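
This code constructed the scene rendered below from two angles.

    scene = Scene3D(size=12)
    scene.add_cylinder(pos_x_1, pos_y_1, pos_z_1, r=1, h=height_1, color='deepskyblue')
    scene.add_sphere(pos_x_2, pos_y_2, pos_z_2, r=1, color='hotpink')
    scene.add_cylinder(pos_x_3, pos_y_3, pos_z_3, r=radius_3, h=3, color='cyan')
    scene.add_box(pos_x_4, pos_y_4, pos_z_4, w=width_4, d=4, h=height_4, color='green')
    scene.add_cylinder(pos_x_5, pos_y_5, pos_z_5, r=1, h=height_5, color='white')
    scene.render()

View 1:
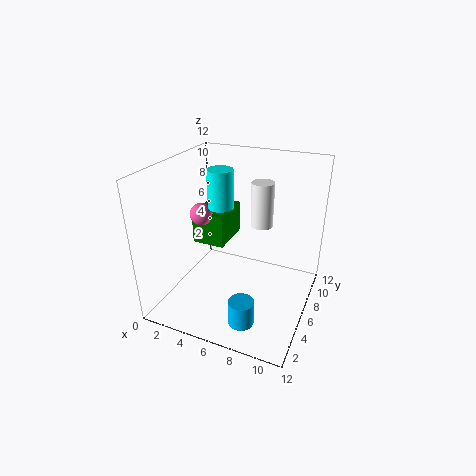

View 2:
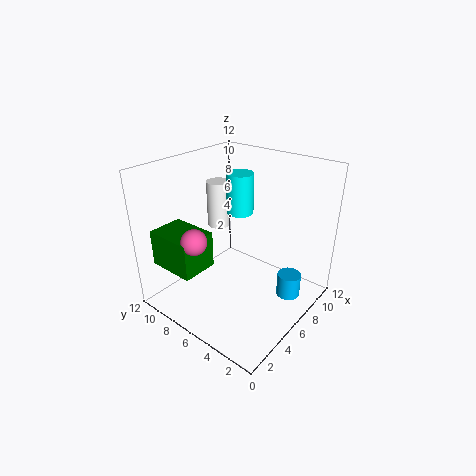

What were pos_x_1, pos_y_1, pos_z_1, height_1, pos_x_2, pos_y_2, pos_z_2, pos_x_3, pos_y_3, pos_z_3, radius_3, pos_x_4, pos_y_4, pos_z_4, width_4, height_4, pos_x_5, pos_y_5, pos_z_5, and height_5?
pos_x_1 = 8
pos_y_1 = 2
pos_z_1 = 1
height_1 = 2
pos_x_2 = 2
pos_y_2 = 7
pos_z_2 = 7
pos_x_3 = 5
pos_y_3 = 5
pos_z_3 = 9
radius_3 = 1
pos_x_4 = 1
pos_y_4 = 7
pos_z_4 = 4
width_4 = 3
height_4 = 3
pos_x_5 = 7
pos_y_5 = 9
pos_z_5 = 6
height_5 = 4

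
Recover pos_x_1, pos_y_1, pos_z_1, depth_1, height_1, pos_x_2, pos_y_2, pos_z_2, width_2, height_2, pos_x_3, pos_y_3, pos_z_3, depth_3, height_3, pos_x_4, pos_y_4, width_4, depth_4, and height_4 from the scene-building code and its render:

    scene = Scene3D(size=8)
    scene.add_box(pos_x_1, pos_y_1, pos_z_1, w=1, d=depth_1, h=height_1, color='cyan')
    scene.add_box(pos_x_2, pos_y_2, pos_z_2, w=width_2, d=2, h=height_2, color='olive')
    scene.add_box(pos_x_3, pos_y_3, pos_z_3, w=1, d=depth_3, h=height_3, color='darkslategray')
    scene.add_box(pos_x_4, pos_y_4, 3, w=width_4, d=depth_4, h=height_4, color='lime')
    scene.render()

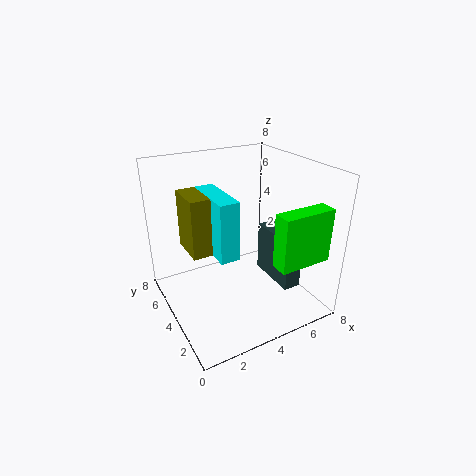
pos_x_1 = 2, pos_y_1 = 2, pos_z_1 = 4, depth_1 = 3, height_1 = 3, pos_x_2 = 1, pos_y_2 = 3, pos_z_2 = 4, width_2 = 2, height_2 = 3, pos_x_3 = 6, pos_y_3 = 2, pos_z_3 = 1, depth_3 = 3, height_3 = 3, pos_x_4 = 5, pos_y_4 = 1, width_4 = 3, depth_4 = 1, height_4 = 3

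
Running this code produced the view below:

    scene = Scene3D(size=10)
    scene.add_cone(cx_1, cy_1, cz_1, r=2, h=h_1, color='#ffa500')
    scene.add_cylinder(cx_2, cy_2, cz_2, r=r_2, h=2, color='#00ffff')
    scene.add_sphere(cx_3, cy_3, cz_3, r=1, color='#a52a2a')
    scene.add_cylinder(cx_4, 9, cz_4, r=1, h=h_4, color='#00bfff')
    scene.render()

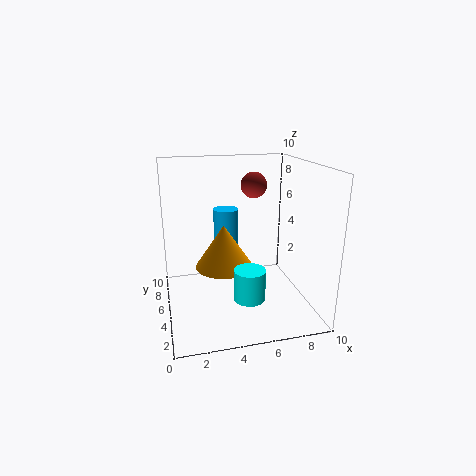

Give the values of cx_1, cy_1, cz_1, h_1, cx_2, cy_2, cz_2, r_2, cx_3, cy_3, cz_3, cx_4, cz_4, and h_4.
cx_1 = 4
cy_1 = 5
cz_1 = 3
h_1 = 3
cx_2 = 5
cy_2 = 2
cz_2 = 2
r_2 = 1
cx_3 = 7
cy_3 = 8
cz_3 = 8
cx_4 = 5
cz_4 = 1
h_4 = 5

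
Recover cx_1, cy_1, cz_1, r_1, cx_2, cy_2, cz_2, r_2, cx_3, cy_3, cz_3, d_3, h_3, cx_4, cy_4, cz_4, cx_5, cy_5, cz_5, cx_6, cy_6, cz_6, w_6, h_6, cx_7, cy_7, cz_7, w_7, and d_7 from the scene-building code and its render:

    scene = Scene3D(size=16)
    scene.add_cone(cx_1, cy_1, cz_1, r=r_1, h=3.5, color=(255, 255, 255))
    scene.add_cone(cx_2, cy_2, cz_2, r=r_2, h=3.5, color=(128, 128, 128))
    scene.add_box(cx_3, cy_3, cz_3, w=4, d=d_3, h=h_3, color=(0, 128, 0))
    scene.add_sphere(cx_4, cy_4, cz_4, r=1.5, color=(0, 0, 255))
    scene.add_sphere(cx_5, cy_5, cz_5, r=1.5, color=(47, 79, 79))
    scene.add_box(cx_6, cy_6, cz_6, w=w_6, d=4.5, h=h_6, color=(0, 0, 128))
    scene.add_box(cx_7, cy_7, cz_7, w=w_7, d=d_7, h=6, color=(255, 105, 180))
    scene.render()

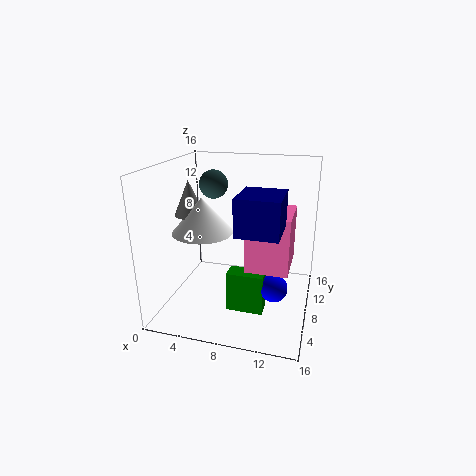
cx_1 = 5.5
cy_1 = 4
cz_1 = 10
r_1 = 3
cx_2 = 4
cy_2 = 4.5
cz_2 = 11.5
r_2 = 1.5
cx_3 = 7.5
cy_3 = 5
cz_3 = 0.5
d_3 = 2
h_3 = 4.5
cx_4 = 12.5
cy_4 = 6
cz_4 = 3.5
cx_5 = 5.5
cy_5 = 7.5
cz_5 = 14
cx_6 = 9.5
cy_6 = 1
cz_6 = 11
w_6 = 4
h_6 = 3.5
cx_7 = 9.5
cy_7 = 5
cz_7 = 5.5
w_7 = 4.5
d_7 = 5.5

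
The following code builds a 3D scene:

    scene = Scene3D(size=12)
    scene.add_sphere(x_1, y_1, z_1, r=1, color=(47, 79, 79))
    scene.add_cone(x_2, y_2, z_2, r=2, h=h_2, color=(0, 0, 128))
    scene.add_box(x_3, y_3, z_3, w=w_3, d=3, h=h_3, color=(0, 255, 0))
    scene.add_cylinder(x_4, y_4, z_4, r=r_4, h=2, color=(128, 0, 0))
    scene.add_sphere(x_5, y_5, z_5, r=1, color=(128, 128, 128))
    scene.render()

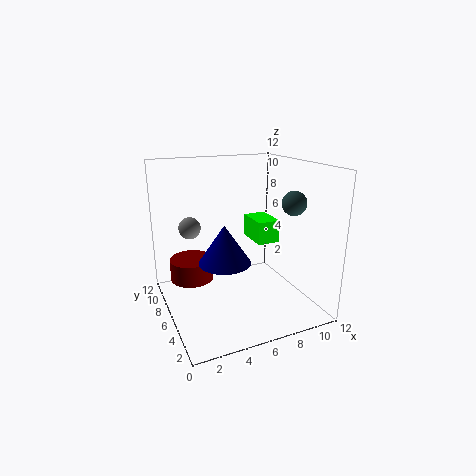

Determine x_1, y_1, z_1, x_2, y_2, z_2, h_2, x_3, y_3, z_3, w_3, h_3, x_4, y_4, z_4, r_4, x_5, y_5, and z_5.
x_1 = 10; y_1 = 4; z_1 = 9; x_2 = 4; y_2 = 4; z_2 = 5; h_2 = 3; x_3 = 8; y_3 = 6; z_3 = 5; w_3 = 2; h_3 = 2; x_4 = 3; y_4 = 10; z_4 = 1; r_4 = 2; x_5 = 3; y_5 = 10; z_5 = 6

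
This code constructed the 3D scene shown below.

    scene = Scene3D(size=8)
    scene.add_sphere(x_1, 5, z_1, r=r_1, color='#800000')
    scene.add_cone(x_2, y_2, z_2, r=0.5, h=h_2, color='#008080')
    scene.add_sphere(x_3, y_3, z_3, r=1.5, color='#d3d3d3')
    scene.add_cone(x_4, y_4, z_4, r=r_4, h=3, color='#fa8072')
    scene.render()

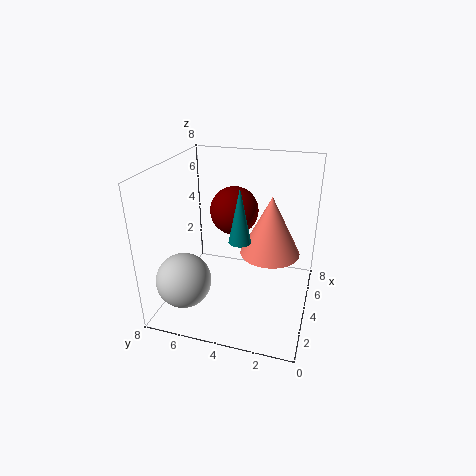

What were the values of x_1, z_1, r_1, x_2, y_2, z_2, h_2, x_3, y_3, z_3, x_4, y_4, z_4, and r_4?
x_1 = 6.5, z_1 = 4.5, r_1 = 1.5, x_2 = 1, y_2 = 3, z_2 = 5.5, h_2 = 2.5, x_3 = 2, y_3 = 6.5, z_3 = 2, x_4 = 3, y_4 = 2, z_4 = 4, r_4 = 1.5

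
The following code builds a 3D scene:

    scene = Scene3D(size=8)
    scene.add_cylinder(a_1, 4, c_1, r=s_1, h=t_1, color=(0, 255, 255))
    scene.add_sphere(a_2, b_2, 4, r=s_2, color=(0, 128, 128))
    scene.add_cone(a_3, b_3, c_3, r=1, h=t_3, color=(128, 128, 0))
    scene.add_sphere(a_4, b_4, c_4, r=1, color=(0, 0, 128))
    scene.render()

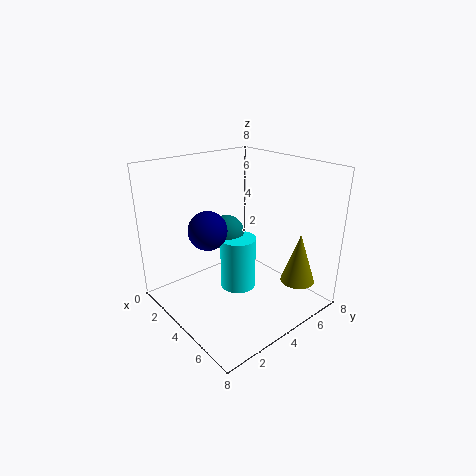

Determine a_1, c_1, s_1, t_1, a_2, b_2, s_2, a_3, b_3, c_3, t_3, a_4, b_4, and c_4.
a_1 = 4; c_1 = 1; s_1 = 1; t_1 = 3; a_2 = 3; b_2 = 4; s_2 = 1; a_3 = 6; b_3 = 7; c_3 = 1; t_3 = 3; a_4 = 4; b_4 = 2; c_4 = 5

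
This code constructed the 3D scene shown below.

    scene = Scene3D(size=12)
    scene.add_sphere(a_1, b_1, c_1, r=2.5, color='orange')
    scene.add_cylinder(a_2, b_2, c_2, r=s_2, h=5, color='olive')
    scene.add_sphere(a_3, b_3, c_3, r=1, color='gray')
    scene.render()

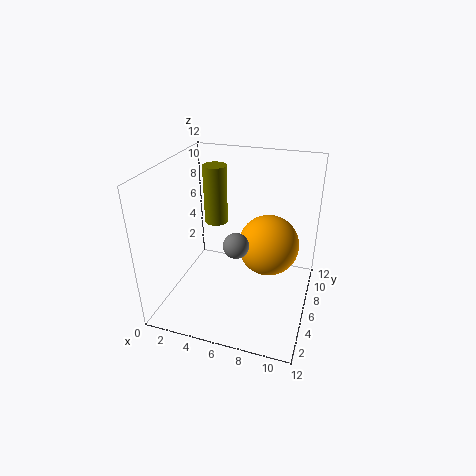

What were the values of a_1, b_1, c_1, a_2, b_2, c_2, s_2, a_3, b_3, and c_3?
a_1 = 8.5, b_1 = 6.5, c_1 = 5.5, a_2 = 3.5, b_2 = 7.5, c_2 = 6.5, s_2 = 1, a_3 = 6.5, b_3 = 4, c_3 = 6.5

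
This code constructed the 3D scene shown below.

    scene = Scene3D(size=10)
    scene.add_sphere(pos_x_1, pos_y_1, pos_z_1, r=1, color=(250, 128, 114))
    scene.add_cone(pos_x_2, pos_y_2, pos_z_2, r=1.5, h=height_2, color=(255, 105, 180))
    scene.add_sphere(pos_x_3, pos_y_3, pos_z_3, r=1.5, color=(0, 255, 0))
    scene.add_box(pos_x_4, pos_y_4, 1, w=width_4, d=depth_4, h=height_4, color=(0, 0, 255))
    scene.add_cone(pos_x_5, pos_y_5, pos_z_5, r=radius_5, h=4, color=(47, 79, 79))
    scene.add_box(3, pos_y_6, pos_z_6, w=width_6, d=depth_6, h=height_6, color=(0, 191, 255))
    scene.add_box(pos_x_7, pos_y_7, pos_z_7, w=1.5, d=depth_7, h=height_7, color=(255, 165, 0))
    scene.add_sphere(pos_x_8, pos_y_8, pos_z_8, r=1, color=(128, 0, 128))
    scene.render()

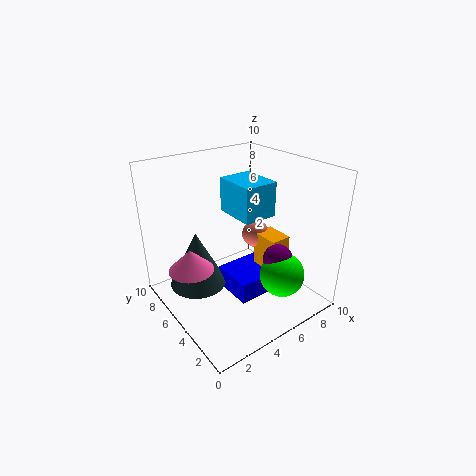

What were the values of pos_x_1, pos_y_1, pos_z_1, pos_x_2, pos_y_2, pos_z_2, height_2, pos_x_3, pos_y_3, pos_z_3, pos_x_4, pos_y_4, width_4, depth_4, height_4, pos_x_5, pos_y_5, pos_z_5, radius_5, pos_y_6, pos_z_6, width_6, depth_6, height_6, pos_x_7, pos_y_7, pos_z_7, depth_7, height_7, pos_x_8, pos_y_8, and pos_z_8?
pos_x_1 = 7; pos_y_1 = 5.5; pos_z_1 = 4.5; pos_x_2 = 1.5; pos_y_2 = 5.5; pos_z_2 = 3.5; height_2 = 1.5; pos_x_3 = 6.5; pos_y_3 = 2; pos_z_3 = 3; pos_x_4 = 4; pos_y_4 = 3; width_4 = 3.5; depth_4 = 3; height_4 = 1.5; pos_x_5 = 2.5; pos_y_5 = 6.5; pos_z_5 = 1.5; radius_5 = 2; pos_y_6 = 1.5; pos_z_6 = 8; width_6 = 2; depth_6 = 2.5; height_6 = 2; pos_x_7 = 6.5; pos_y_7 = 3; pos_z_7 = 1.5; depth_7 = 2; height_7 = 3.5; pos_x_8 = 6.5; pos_y_8 = 2.5; pos_z_8 = 4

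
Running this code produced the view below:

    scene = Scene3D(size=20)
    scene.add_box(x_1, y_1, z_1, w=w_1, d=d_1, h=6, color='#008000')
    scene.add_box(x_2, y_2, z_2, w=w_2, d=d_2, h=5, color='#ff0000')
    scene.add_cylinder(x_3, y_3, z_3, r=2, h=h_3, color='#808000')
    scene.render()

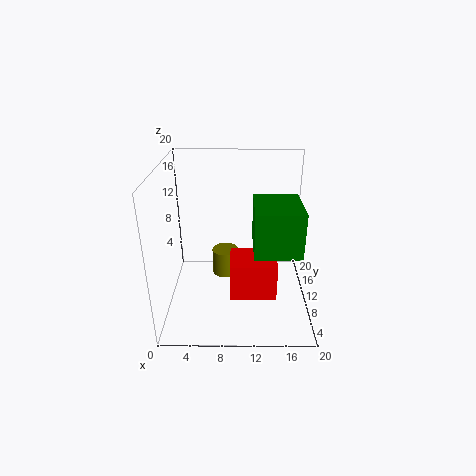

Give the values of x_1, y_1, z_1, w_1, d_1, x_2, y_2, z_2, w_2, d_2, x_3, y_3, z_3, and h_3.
x_1 = 12; y_1 = 4; z_1 = 10; w_1 = 6; d_1 = 7; x_2 = 9; y_2 = 4; z_2 = 4; w_2 = 6; d_2 = 5; x_3 = 8; y_3 = 14; z_3 = 2; h_3 = 4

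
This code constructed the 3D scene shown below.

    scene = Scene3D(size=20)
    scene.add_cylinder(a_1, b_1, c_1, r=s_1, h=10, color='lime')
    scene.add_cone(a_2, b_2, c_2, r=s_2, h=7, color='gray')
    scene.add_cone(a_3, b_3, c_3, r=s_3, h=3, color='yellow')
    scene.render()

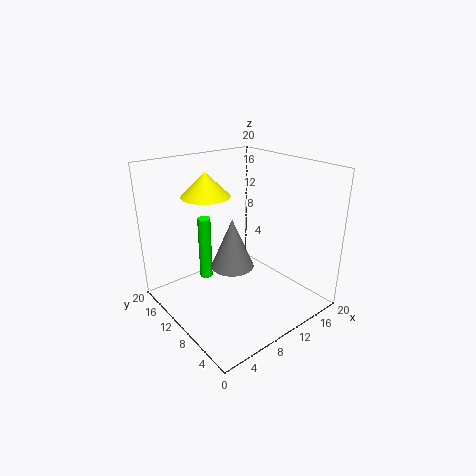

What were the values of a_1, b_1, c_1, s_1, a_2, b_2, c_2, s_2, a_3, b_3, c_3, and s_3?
a_1 = 9; b_1 = 17; c_1 = 1; s_1 = 1; a_2 = 9; b_2 = 10; c_2 = 6; s_2 = 3; a_3 = 5; b_3 = 10; c_3 = 17; s_3 = 3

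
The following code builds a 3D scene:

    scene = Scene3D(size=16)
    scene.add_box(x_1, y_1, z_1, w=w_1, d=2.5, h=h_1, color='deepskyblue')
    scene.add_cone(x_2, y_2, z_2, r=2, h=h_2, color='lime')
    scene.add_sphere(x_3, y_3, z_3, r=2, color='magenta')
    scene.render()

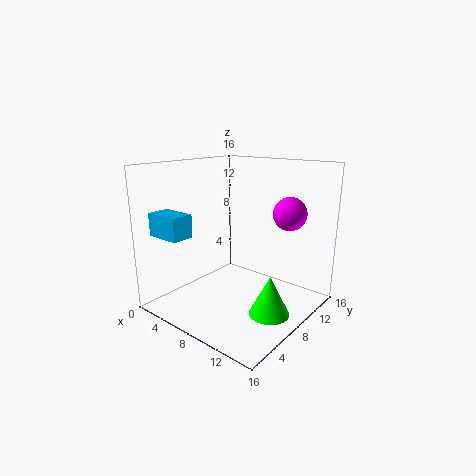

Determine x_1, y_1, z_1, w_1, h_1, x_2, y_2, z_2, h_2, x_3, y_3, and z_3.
x_1 = 1; y_1 = 1.5; z_1 = 8.5; w_1 = 4; h_1 = 2.5; x_2 = 14; y_2 = 5.5; z_2 = 2; h_2 = 4; x_3 = 11; y_3 = 14; z_3 = 10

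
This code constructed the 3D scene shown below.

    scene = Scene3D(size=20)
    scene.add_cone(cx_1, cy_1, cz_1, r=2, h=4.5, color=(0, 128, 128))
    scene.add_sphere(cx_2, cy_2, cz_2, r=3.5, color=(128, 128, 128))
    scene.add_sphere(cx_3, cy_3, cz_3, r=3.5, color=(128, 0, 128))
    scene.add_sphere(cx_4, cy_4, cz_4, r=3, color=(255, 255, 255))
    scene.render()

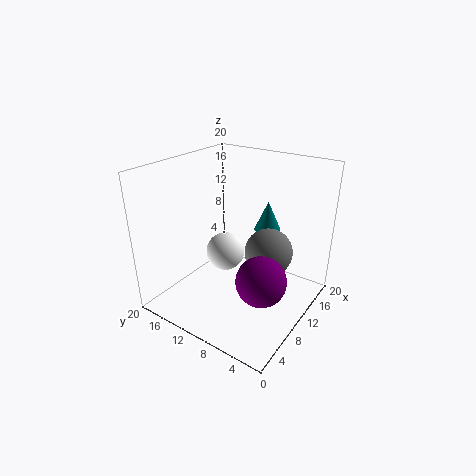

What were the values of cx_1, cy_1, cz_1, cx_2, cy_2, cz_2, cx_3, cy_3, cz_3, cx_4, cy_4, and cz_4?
cx_1 = 16.5; cy_1 = 9; cz_1 = 9; cx_2 = 13.5; cy_2 = 7; cz_2 = 7; cx_3 = 9; cy_3 = 5.5; cz_3 = 5; cx_4 = 13; cy_4 = 14.5; cz_4 = 5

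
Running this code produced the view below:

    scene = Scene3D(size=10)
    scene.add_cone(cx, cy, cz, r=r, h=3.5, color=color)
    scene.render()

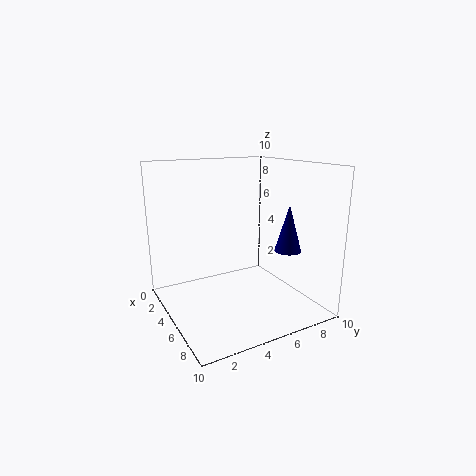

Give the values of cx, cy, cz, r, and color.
cx = 5.5, cy = 9, cz = 3.5, r = 1, color = 'navy'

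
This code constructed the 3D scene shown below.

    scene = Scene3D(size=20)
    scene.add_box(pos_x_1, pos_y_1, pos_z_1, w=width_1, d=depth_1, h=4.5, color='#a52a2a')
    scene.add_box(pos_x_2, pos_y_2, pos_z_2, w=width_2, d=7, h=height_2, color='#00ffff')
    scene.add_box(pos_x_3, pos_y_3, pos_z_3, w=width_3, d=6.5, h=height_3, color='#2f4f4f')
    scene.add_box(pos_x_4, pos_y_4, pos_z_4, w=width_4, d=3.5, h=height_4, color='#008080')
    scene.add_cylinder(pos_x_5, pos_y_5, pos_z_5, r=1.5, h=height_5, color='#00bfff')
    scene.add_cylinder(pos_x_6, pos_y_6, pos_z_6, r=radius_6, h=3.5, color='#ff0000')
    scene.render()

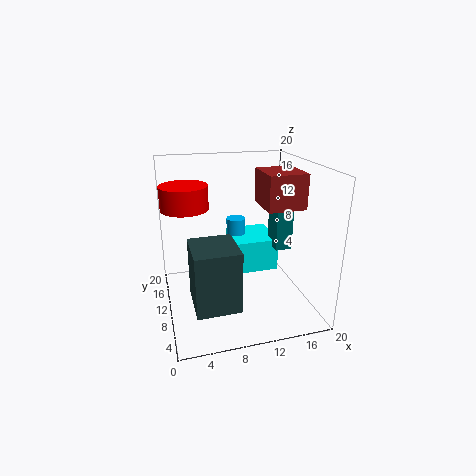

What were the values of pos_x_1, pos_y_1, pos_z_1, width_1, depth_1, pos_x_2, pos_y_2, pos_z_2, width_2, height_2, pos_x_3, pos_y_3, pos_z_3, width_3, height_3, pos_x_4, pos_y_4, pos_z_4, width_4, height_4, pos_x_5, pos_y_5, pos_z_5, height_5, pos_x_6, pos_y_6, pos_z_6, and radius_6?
pos_x_1 = 12.5, pos_y_1 = 5, pos_z_1 = 15, width_1 = 5, depth_1 = 5.5, pos_x_2 = 10.5, pos_y_2 = 12, pos_z_2 = 3, width_2 = 6.5, height_2 = 5, pos_x_3 = 3, pos_y_3 = 4, pos_z_3 = 2, width_3 = 6, height_3 = 8.5, pos_x_4 = 16, pos_y_4 = 10.5, pos_z_4 = 7, width_4 = 2.5, height_4 = 7, pos_x_5 = 11.5, pos_y_5 = 16.5, pos_z_5 = 3.5, height_5 = 7, pos_x_6 = 3.5, pos_y_6 = 15.5, pos_z_6 = 13, radius_6 = 3.5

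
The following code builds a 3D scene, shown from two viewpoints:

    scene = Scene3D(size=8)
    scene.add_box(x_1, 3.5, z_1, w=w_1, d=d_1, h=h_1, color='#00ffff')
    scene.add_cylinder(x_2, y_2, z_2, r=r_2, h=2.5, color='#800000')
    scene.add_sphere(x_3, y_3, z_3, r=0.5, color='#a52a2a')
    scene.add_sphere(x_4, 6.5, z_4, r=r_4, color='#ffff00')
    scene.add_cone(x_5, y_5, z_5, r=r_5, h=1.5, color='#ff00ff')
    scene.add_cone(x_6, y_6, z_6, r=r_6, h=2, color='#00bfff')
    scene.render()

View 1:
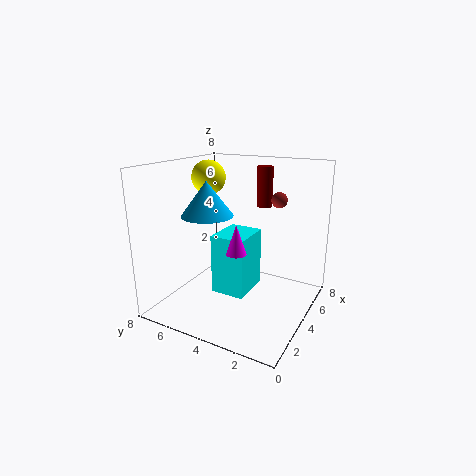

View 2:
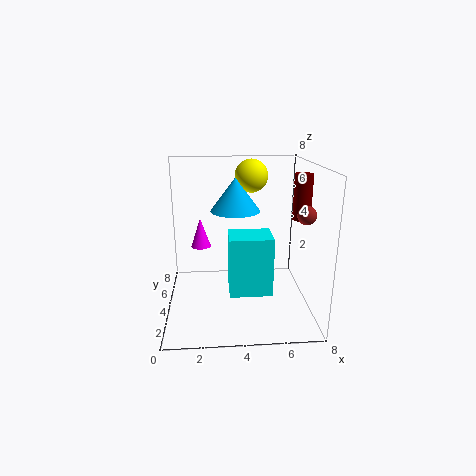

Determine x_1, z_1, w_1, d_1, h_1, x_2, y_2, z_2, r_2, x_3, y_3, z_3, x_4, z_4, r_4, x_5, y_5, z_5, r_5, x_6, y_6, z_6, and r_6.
x_1 = 3.5
z_1 = 0.5
w_1 = 2.5
d_1 = 2
h_1 = 3.5
x_2 = 7.5
y_2 = 4
z_2 = 5
r_2 = 0.5
x_3 = 7.5
y_3 = 3
z_3 = 5.5
x_4 = 5
z_4 = 7
r_4 = 1
x_5 = 2
y_5 = 3
z_5 = 4
r_5 = 0.5
x_6 = 4
y_6 = 6
z_6 = 5
r_6 = 1.5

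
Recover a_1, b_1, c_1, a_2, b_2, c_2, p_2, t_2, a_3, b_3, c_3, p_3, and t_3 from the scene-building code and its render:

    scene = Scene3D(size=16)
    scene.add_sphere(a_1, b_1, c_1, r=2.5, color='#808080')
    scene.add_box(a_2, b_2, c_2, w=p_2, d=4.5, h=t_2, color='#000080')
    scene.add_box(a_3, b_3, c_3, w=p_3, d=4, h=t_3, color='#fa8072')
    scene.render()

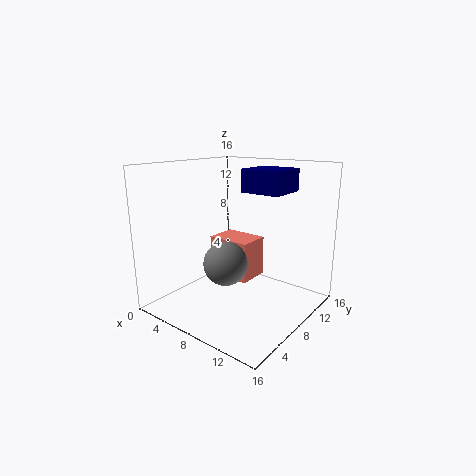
a_1 = 7; b_1 = 7; c_1 = 5; a_2 = 8; b_2 = 8.5; c_2 = 13; p_2 = 4.5; t_2 = 2.5; a_3 = 2; b_3 = 10; c_3 = 1.5; p_3 = 5.5; t_3 = 5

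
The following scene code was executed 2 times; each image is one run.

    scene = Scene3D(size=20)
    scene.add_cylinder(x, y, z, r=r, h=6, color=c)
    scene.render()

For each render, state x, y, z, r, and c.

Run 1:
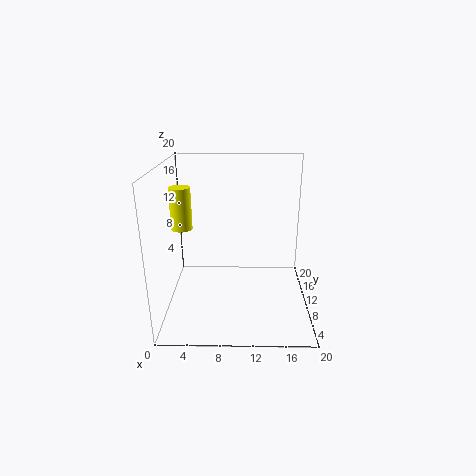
x = 2, y = 11.5, z = 10.75, r = 1.5, c = 'yellow'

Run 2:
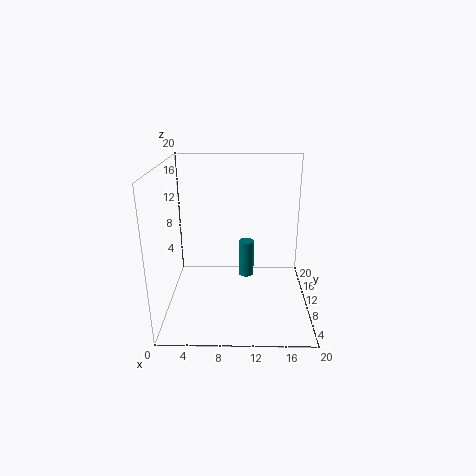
x = 11.25, y = 17, z = 0.5, r = 1.25, c = 'teal'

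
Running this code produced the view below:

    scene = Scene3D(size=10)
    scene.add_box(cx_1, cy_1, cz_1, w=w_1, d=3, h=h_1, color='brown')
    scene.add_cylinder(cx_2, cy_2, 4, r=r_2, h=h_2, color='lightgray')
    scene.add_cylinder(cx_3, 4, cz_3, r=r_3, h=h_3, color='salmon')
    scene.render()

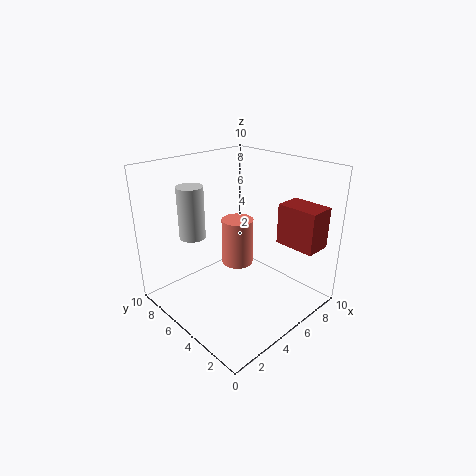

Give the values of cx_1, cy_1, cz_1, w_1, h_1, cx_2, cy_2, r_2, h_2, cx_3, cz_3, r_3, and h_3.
cx_1 = 8, cy_1 = 1, cz_1 = 4, w_1 = 2, h_1 = 3, cx_2 = 4, cy_2 = 9, r_2 = 1, h_2 = 4, cx_3 = 4, cz_3 = 4, r_3 = 1, h_3 = 3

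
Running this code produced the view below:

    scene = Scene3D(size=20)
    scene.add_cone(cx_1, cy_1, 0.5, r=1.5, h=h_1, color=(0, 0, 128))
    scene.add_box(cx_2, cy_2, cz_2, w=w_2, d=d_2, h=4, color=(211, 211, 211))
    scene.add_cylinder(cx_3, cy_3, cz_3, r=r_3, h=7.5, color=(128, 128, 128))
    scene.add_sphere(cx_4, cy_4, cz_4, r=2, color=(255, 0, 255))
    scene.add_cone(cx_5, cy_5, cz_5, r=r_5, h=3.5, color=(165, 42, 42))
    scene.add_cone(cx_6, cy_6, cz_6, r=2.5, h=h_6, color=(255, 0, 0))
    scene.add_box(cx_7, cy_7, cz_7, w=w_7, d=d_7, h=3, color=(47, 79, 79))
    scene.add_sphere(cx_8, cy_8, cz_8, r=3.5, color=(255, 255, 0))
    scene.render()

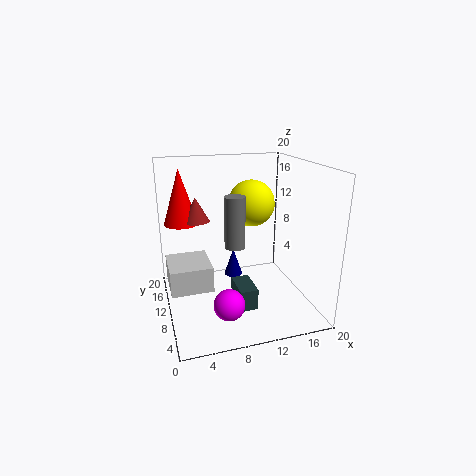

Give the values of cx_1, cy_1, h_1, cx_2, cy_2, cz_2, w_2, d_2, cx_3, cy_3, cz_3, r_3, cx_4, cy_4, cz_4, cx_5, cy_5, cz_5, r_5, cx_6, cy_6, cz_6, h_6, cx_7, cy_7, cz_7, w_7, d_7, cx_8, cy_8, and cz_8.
cx_1 = 11.5, cy_1 = 17.5, h_1 = 4.5, cx_2 = 0.5, cy_2 = 12.5, cz_2 = 0.5, w_2 = 6.5, d_2 = 7, cx_3 = 10, cy_3 = 11.5, cz_3 = 8, r_3 = 1.5, cx_4 = 7, cy_4 = 4, cz_4 = 3.5, cx_5 = 5, cy_5 = 14.5, cz_5 = 11.5, r_5 = 2, cx_6 = 3, cy_6 = 15.5, cz_6 = 11, h_6 = 8, cx_7 = 9, cy_7 = 5.5, cz_7 = 1, w_7 = 2.5, d_7 = 4.5, cx_8 = 13.5, cy_8 = 14.5, cz_8 = 13.5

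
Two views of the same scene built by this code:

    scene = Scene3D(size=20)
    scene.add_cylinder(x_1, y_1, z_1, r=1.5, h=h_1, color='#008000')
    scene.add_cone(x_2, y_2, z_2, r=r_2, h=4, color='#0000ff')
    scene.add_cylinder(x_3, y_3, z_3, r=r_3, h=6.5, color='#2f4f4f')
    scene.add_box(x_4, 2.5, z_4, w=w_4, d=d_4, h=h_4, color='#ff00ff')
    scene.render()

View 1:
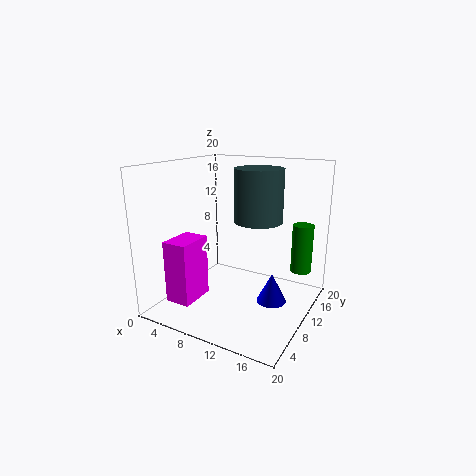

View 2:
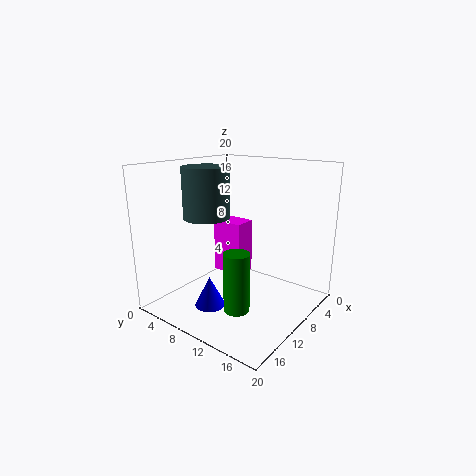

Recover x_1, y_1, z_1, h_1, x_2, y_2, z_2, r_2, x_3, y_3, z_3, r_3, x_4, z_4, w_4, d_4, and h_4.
x_1 = 17.5; y_1 = 15.5; z_1 = 4.5; h_1 = 7; x_2 = 15.5; y_2 = 9.5; z_2 = 2; r_2 = 2; x_3 = 14; y_3 = 8; z_3 = 13.5; r_3 = 3; x_4 = 3; z_4 = 2; w_4 = 3.5; d_4 = 5; h_4 = 8.5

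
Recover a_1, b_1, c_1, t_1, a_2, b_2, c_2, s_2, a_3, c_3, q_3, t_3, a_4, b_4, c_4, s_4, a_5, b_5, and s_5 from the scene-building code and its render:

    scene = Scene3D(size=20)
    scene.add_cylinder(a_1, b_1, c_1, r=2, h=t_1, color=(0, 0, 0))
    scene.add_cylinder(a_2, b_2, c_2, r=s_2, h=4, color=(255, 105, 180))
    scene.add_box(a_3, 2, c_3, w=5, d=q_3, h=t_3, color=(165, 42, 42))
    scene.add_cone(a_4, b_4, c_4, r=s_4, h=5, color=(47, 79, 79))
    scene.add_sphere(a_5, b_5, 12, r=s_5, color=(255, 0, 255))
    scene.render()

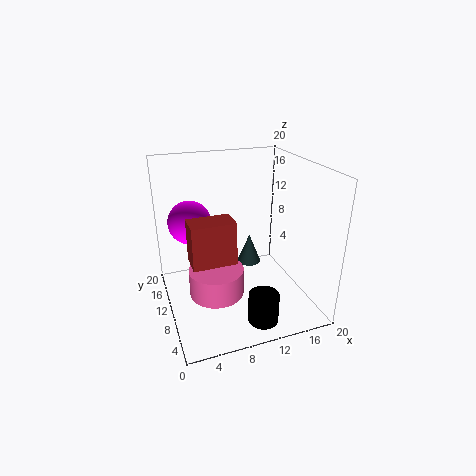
a_1 = 11; b_1 = 3; c_1 = 1; t_1 = 4; a_2 = 7; b_2 = 11; c_2 = 1; s_2 = 4; a_3 = 2; c_3 = 11; q_3 = 3; t_3 = 5; a_4 = 15; b_4 = 18; c_4 = 1; s_4 = 2; a_5 = 4; b_5 = 13; s_5 = 3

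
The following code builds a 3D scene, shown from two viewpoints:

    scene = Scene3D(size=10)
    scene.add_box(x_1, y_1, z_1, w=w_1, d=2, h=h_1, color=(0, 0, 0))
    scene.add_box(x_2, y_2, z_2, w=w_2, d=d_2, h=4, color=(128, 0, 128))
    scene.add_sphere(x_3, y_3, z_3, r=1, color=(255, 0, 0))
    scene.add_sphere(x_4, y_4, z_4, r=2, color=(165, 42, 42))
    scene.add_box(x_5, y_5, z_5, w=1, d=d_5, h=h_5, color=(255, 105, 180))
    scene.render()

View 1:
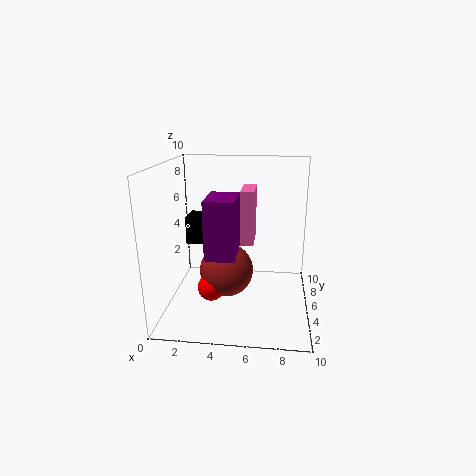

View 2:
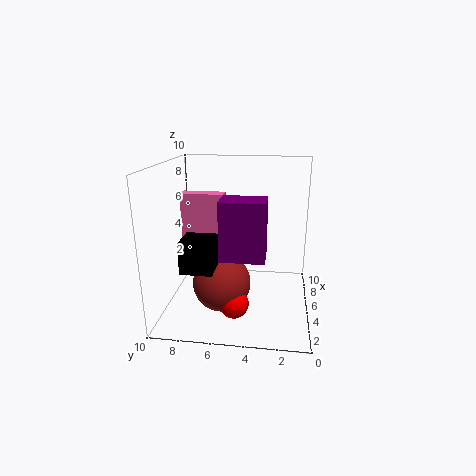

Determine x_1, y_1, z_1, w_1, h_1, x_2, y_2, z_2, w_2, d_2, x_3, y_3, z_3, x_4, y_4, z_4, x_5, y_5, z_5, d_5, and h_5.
x_1 = 1, y_1 = 6, z_1 = 4, w_1 = 2, h_1 = 2, x_2 = 3, y_2 = 3, z_2 = 4, w_2 = 2, d_2 = 3, x_3 = 3, y_3 = 5, z_3 = 1, x_4 = 4, y_4 = 6, z_4 = 2, x_5 = 5, y_5 = 6, z_5 = 4, d_5 = 3, h_5 = 4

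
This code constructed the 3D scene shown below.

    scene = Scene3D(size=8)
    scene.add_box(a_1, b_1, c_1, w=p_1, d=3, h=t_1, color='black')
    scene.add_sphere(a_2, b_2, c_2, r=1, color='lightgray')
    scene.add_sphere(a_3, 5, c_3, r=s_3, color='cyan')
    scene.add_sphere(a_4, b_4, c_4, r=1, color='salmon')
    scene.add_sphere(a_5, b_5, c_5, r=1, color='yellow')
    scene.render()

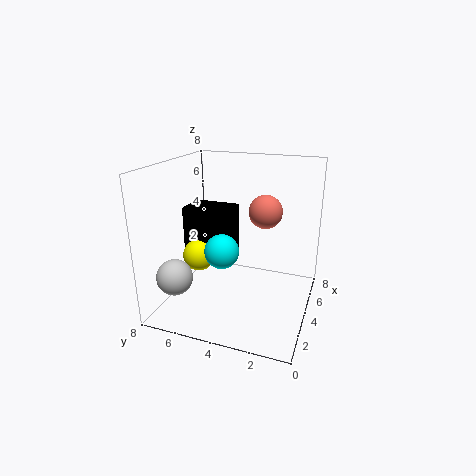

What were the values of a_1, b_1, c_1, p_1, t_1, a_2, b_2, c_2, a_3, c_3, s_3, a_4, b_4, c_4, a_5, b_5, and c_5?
a_1 = 5; b_1 = 5; c_1 = 2; p_1 = 2; t_1 = 3; a_2 = 2; b_2 = 7; c_2 = 2; a_3 = 4; c_3 = 3; s_3 = 1; a_4 = 6; b_4 = 3; c_4 = 5; a_5 = 5; b_5 = 7; c_5 = 2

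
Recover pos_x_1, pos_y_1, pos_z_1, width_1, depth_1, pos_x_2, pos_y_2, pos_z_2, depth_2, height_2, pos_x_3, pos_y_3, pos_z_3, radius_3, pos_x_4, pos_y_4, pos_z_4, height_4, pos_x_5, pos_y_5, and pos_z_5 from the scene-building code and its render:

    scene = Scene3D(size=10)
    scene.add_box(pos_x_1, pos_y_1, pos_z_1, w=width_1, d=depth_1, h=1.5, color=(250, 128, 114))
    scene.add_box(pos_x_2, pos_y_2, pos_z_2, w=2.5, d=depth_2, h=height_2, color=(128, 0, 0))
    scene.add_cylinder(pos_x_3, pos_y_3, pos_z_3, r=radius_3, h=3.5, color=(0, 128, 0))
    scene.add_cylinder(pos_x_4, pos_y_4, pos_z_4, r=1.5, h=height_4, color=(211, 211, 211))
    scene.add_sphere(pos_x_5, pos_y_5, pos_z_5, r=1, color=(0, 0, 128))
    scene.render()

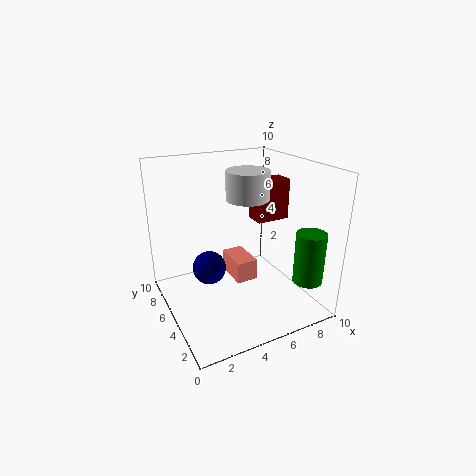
pos_x_1 = 4.5; pos_y_1 = 4; pos_z_1 = 2; width_1 = 1.5; depth_1 = 2.5; pos_x_2 = 7; pos_y_2 = 5.5; pos_z_2 = 5.5; depth_2 = 1.5; height_2 = 3; pos_x_3 = 8.5; pos_y_3 = 1.5; pos_z_3 = 2.5; radius_3 = 1; pos_x_4 = 6; pos_y_4 = 5.5; pos_z_4 = 7.5; height_4 = 2; pos_x_5 = 2; pos_y_5 = 3; pos_z_5 = 4.5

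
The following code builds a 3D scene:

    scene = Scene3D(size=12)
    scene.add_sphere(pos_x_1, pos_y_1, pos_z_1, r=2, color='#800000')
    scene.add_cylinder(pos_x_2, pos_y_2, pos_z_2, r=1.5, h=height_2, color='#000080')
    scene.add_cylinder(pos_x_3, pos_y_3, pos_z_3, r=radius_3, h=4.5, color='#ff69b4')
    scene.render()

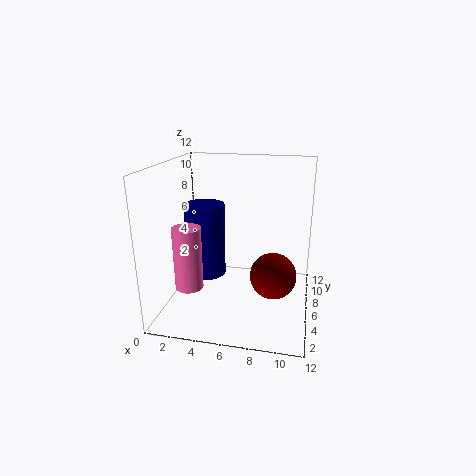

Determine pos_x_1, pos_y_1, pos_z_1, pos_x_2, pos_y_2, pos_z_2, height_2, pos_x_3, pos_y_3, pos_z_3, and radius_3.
pos_x_1 = 9, pos_y_1 = 6.5, pos_z_1 = 2.5, pos_x_2 = 4, pos_y_2 = 3.5, pos_z_2 = 4, height_2 = 5.5, pos_x_3 = 3.5, pos_y_3 = 1, pos_z_3 = 4, radius_3 = 1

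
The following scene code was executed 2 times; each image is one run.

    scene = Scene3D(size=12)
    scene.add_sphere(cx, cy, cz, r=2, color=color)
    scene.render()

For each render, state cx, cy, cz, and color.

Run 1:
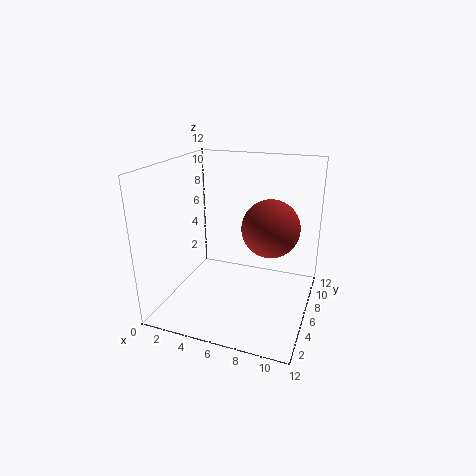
cx = 9.5; cy = 3; cz = 8.5; color = 'brown'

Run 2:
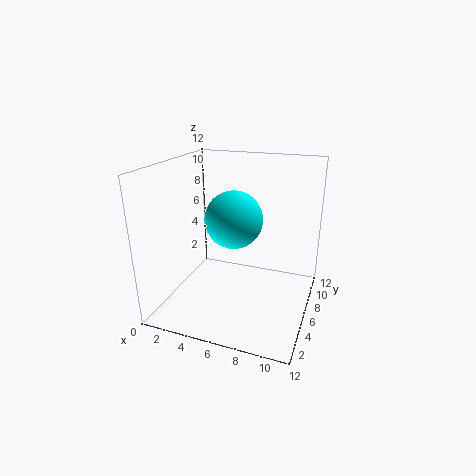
cx = 7; cy = 2.5; cz = 9; color = 'cyan'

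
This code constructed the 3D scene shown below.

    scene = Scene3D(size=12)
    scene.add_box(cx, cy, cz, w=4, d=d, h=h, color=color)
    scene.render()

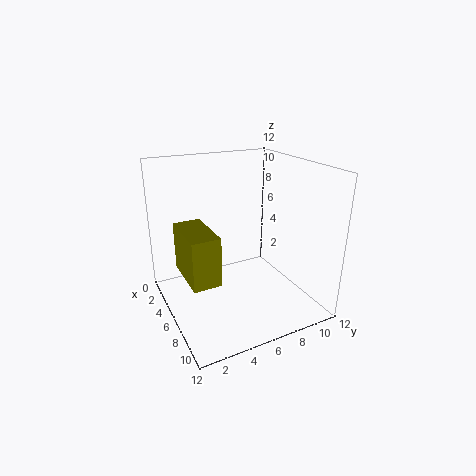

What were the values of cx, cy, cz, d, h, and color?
cx = 6.5
cy = 0.5
cz = 5
d = 2
h = 3.5
color = 'olive'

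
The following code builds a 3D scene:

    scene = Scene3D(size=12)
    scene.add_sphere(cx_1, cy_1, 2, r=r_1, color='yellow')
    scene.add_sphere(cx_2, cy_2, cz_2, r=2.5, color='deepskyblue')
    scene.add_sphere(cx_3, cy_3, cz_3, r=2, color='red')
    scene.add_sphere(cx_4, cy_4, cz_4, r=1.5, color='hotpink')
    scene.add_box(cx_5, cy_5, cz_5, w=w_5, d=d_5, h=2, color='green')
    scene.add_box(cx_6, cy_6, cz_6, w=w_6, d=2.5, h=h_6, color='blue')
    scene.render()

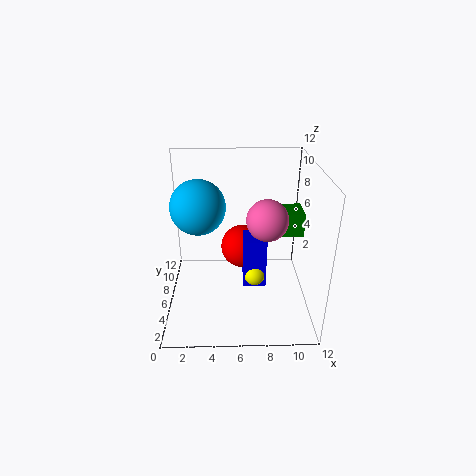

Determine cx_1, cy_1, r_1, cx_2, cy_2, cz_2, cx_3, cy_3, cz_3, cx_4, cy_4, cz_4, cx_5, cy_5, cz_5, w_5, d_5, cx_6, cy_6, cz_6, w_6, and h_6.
cx_1 = 7.5; cy_1 = 6.5; r_1 = 1; cx_2 = 2.5; cy_2 = 9; cz_2 = 7.5; cx_3 = 6.5; cy_3 = 9; cz_3 = 3.5; cx_4 = 8; cy_4 = 3; cz_4 = 9; cx_5 = 7.5; cy_5 = 6; cz_5 = 6; w_5 = 4; d_5 = 2.5; cx_6 = 6.5; cy_6 = 6; cz_6 = 1; w_6 = 2; h_6 = 4.5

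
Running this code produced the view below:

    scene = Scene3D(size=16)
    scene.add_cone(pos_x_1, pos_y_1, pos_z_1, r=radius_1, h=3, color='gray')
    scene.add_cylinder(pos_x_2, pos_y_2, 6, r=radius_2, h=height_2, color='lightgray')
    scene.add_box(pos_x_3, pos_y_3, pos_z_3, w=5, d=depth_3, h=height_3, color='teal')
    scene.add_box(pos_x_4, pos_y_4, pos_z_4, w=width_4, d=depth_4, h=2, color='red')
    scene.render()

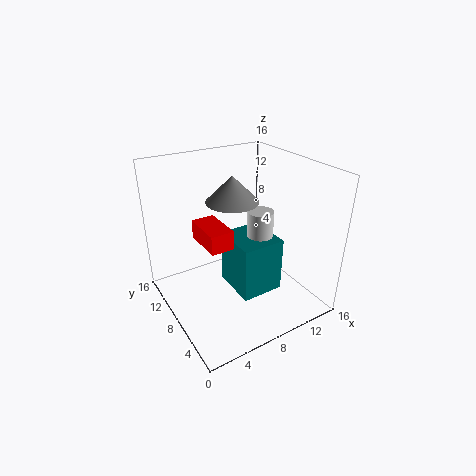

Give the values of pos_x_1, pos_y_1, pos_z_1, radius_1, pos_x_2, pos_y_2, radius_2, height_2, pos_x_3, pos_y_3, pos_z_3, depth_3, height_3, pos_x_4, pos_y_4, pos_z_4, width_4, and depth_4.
pos_x_1 = 8.5; pos_y_1 = 10; pos_z_1 = 11.5; radius_1 = 3; pos_x_2 = 11; pos_y_2 = 8; radius_2 = 1.5; height_2 = 4.5; pos_x_3 = 7.5; pos_y_3 = 5.5; pos_z_3 = 1; depth_3 = 5.5; height_3 = 6.5; pos_x_4 = 3.5; pos_y_4 = 5.5; pos_z_4 = 8.5; width_4 = 2.5; depth_4 = 4.5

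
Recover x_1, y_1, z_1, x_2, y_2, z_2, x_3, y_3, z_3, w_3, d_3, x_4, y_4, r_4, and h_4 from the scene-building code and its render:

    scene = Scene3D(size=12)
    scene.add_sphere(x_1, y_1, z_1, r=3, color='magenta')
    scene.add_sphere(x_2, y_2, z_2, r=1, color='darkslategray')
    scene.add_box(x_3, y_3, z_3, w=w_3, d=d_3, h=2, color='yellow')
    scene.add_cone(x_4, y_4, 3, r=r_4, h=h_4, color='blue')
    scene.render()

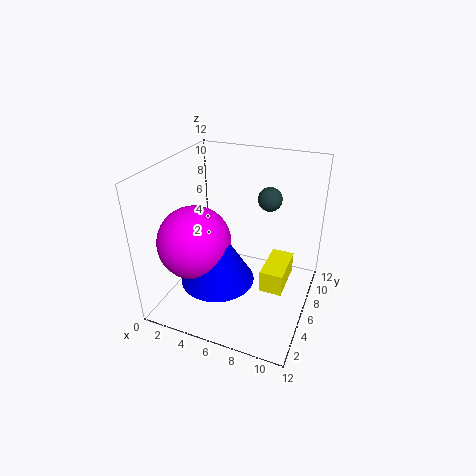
x_1 = 3
y_1 = 4
z_1 = 6
x_2 = 8
y_2 = 8
z_2 = 9
x_3 = 8
y_3 = 6
z_3 = 1
w_3 = 2
d_3 = 4
x_4 = 5
y_4 = 4
r_4 = 3
h_4 = 5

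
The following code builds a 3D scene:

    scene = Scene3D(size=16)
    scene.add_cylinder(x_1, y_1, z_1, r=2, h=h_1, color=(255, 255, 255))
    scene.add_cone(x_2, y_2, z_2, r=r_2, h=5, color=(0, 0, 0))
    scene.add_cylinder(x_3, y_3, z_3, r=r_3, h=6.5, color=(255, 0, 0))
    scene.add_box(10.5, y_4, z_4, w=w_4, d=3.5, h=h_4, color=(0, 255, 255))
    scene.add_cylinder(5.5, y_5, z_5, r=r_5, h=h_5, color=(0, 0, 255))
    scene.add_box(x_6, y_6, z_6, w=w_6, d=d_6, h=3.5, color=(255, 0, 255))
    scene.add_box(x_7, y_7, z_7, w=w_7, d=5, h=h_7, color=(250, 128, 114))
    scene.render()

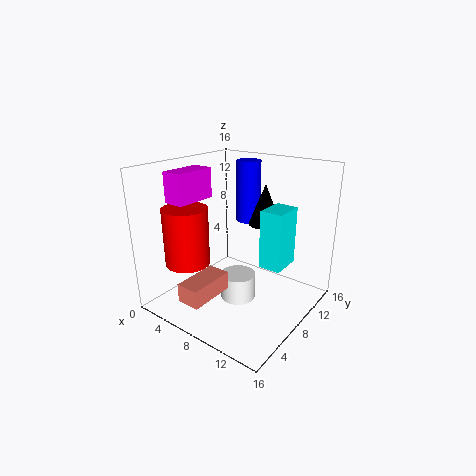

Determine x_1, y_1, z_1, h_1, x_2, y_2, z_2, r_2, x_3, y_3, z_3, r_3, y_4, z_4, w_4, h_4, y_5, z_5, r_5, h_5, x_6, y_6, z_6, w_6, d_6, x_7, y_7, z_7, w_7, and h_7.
x_1 = 8, y_1 = 8, z_1 = 0.5, h_1 = 3, x_2 = 8, y_2 = 13.5, z_2 = 8, r_2 = 2, x_3 = 3.5, y_3 = 4.5, z_3 = 5, r_3 = 2.5, y_4 = 8.5, z_4 = 5, w_4 = 2.5, h_4 = 6.5, y_5 = 13.5, z_5 = 8, r_5 = 1.5, h_5 = 7.5, x_6 = 0.5, y_6 = 4.5, z_6 = 11.5, w_6 = 2.5, d_6 = 5, x_7 = 6, y_7 = 0.5, z_7 = 3, w_7 = 2.5, h_7 = 2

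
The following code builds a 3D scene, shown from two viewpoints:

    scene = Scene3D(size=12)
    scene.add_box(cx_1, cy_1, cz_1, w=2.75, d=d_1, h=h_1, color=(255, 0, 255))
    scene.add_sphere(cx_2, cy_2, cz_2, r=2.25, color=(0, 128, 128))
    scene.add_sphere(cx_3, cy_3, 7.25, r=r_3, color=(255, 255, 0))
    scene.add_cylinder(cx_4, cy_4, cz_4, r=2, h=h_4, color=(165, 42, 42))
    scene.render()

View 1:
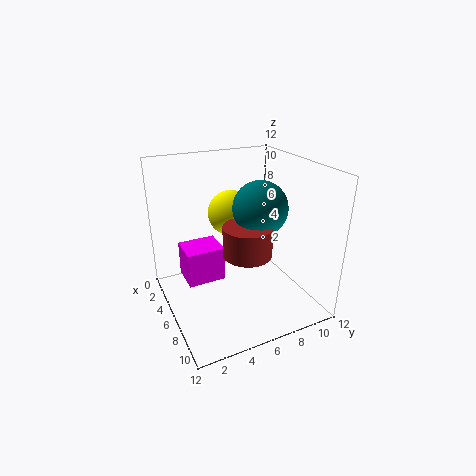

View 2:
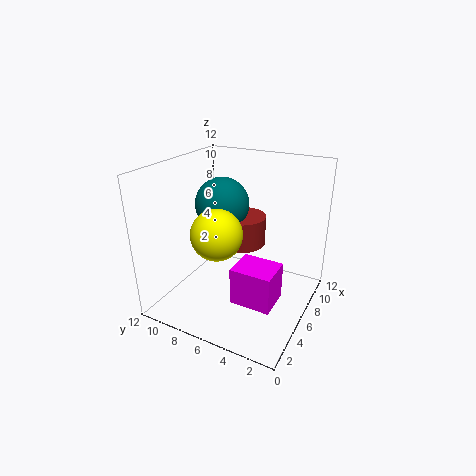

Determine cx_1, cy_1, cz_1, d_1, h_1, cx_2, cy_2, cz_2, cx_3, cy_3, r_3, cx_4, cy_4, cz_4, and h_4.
cx_1 = 2.75
cy_1 = 1.75
cz_1 = 2
d_1 = 3.25
h_1 = 3
cx_2 = 6.5
cy_2 = 7.75
cz_2 = 8.5
cx_3 = 3.5
cy_3 = 6.5
r_3 = 2
cx_4 = 7.25
cy_4 = 6.25
cz_4 = 5
h_4 = 2.5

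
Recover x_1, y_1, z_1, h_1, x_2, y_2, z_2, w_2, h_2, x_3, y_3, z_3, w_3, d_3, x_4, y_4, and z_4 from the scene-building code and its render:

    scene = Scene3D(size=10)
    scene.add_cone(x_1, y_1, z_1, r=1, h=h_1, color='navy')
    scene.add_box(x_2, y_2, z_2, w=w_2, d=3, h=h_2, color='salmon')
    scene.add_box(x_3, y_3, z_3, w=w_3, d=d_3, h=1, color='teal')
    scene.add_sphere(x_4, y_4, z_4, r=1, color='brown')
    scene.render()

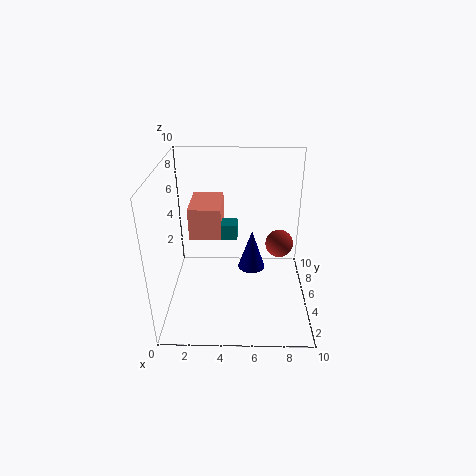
x_1 = 6
y_1 = 6
z_1 = 2
h_1 = 3
x_2 = 2
y_2 = 3
z_2 = 6
w_2 = 2
h_2 = 2
x_3 = 3
y_3 = 3
z_3 = 6
w_3 = 2
d_3 = 1
x_4 = 8
y_4 = 6
z_4 = 4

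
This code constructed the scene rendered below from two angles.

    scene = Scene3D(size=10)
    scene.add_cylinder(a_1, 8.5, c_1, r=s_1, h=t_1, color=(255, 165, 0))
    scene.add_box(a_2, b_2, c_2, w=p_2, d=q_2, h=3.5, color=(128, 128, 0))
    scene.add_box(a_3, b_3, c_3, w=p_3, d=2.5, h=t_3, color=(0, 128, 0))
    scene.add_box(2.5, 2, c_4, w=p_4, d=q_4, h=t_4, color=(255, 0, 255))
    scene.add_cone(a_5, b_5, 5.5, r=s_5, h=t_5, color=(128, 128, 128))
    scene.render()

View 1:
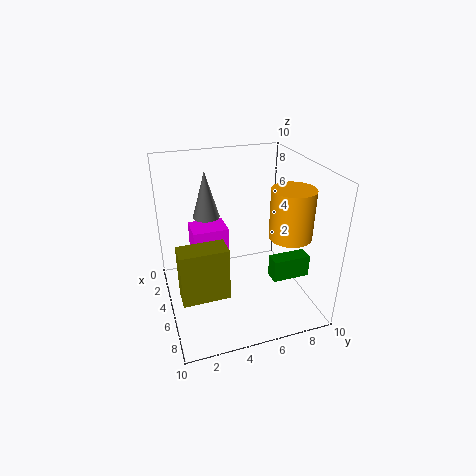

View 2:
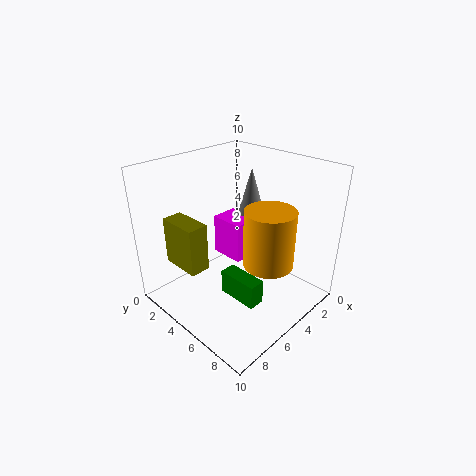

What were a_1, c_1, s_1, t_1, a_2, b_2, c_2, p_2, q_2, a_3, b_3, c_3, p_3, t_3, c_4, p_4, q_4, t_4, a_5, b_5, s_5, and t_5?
a_1 = 6
c_1 = 5
s_1 = 1.5
t_1 = 3.5
a_2 = 6.5
b_2 = 0.5
c_2 = 2.5
p_2 = 1.5
q_2 = 3
a_3 = 7
b_3 = 6.5
c_3 = 3
p_3 = 1
t_3 = 1.5
c_4 = 2.5
p_4 = 2
q_4 = 2.5
t_4 = 3
a_5 = 2
b_5 = 3.5
s_5 = 1
t_5 = 3.5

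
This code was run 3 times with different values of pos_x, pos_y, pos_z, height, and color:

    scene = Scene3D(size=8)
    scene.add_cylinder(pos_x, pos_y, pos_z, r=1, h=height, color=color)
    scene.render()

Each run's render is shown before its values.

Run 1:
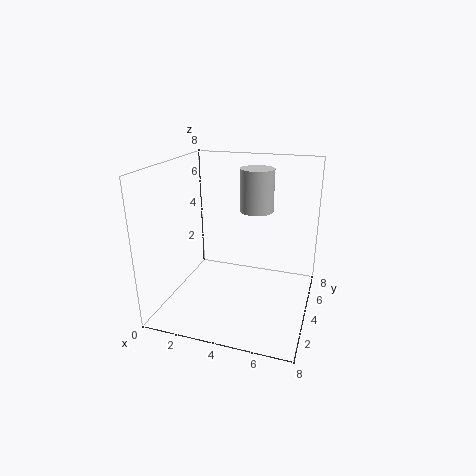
pos_x = 4.5
pos_y = 6
pos_z = 5
height = 2.5
color = 'lightgray'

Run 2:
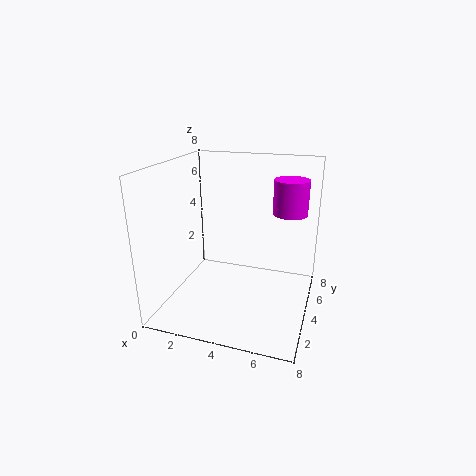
pos_x = 6.5
pos_y = 6
pos_z = 5
height = 2
color = 'magenta'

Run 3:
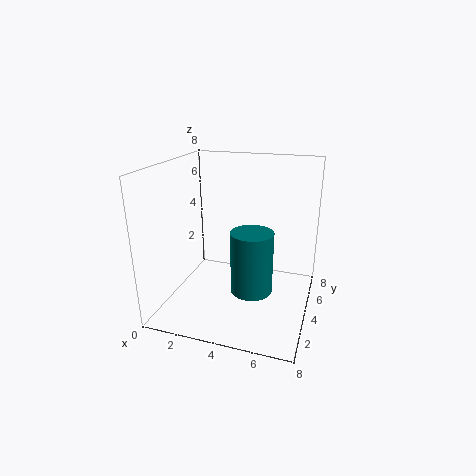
pos_x = 5.5
pos_y = 1.5
pos_z = 2.5
height = 3
color = 'teal'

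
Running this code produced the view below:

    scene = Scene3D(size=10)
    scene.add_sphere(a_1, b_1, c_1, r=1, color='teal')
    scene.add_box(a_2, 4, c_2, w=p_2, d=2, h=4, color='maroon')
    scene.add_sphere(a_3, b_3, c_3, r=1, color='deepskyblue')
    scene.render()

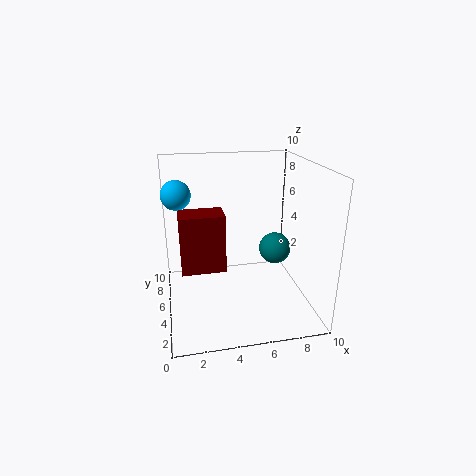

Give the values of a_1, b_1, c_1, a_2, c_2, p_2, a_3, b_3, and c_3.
a_1 = 7
b_1 = 3
c_1 = 5
a_2 = 1
c_2 = 3
p_2 = 3
a_3 = 1
b_3 = 6
c_3 = 8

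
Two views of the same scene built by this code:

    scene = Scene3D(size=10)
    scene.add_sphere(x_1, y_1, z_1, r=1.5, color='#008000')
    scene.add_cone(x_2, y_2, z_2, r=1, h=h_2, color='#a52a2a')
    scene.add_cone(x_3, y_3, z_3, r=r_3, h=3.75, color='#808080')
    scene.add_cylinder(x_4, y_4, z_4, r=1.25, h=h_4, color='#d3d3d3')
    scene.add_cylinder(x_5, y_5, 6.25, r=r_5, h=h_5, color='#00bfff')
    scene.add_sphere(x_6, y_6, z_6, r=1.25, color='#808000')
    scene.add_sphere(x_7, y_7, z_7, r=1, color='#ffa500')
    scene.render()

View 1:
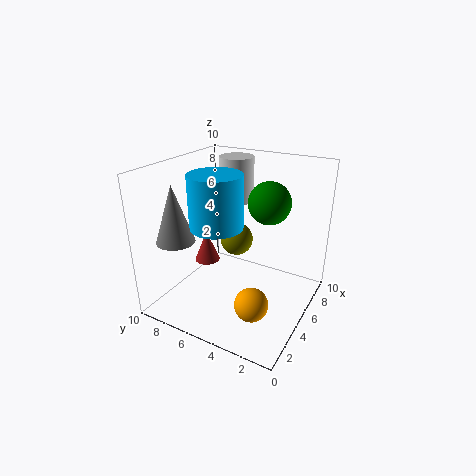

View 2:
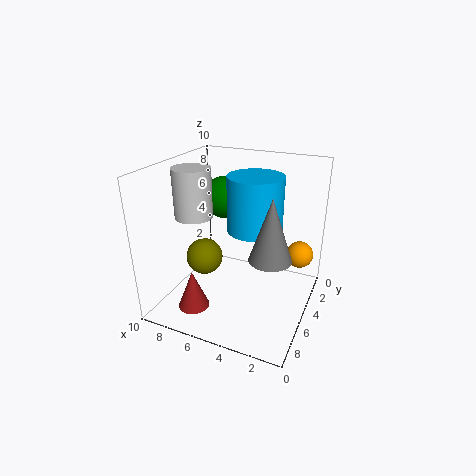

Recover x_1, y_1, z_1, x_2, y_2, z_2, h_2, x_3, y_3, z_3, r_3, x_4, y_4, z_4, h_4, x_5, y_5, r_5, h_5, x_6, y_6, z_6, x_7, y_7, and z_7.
x_1 = 6.75
y_1 = 3.5
z_1 = 7.25
x_2 = 6.5
y_2 = 8.75
z_2 = 1.5
h_2 = 2.5
x_3 = 1.75
y_3 = 7.75
z_3 = 5.5
r_3 = 1.25
x_4 = 7.5
y_4 = 6.5
z_4 = 6.75
h_4 = 3.25
x_5 = 3.5
y_5 = 5.75
r_5 = 1.75
h_5 = 3.5
x_6 = 7
y_6 = 6.25
z_6 = 3.75
x_7 = 1.25
y_7 = 2
z_7 = 3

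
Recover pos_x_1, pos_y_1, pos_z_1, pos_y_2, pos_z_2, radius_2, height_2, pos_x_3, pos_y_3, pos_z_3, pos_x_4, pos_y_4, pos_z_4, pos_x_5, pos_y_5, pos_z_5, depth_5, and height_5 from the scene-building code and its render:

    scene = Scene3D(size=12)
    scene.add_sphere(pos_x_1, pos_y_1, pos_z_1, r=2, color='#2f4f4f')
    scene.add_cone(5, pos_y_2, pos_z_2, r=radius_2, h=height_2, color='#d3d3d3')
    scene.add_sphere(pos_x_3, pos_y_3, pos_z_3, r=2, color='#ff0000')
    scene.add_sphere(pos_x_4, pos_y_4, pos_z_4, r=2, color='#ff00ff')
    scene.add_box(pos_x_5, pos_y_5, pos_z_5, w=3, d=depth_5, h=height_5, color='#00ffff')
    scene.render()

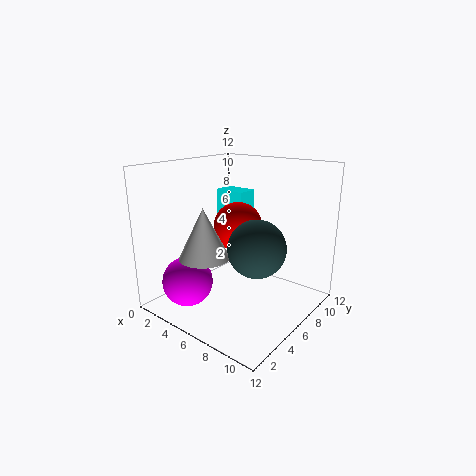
pos_x_1 = 10
pos_y_1 = 3
pos_z_1 = 7
pos_y_2 = 3
pos_z_2 = 5
radius_2 = 2
height_2 = 4
pos_x_3 = 6
pos_y_3 = 6
pos_z_3 = 7
pos_x_4 = 4
pos_y_4 = 2
pos_z_4 = 3
pos_x_5 = 1
pos_y_5 = 9
pos_z_5 = 5
depth_5 = 2
height_5 = 4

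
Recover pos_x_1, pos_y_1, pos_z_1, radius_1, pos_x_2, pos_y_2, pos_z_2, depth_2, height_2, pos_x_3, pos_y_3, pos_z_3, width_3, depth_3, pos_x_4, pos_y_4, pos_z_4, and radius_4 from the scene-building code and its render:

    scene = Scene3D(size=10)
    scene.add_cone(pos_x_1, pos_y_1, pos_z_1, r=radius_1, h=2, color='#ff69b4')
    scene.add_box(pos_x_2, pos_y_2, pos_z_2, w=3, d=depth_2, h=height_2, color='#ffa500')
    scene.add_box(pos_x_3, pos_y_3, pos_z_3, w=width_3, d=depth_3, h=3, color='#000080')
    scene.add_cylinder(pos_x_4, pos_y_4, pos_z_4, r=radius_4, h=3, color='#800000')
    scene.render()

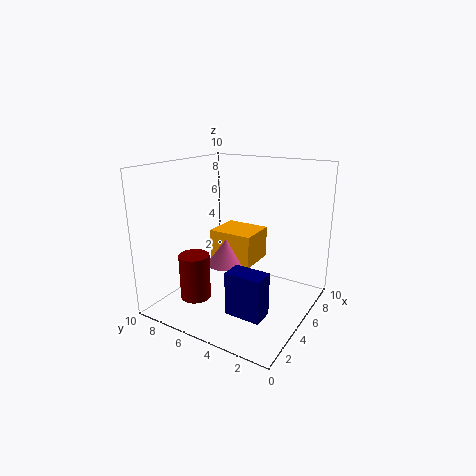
pos_x_1 = 6.5
pos_y_1 = 7
pos_z_1 = 2
radius_1 = 1.5
pos_x_2 = 6.5
pos_y_2 = 5
pos_z_2 = 2
depth_2 = 3.5
height_2 = 2.5
pos_x_3 = 2.5
pos_y_3 = 2
pos_z_3 = 0.5
width_3 = 1.5
depth_3 = 2.5
pos_x_4 = 2
pos_y_4 = 6.5
pos_z_4 = 1.5
radius_4 = 1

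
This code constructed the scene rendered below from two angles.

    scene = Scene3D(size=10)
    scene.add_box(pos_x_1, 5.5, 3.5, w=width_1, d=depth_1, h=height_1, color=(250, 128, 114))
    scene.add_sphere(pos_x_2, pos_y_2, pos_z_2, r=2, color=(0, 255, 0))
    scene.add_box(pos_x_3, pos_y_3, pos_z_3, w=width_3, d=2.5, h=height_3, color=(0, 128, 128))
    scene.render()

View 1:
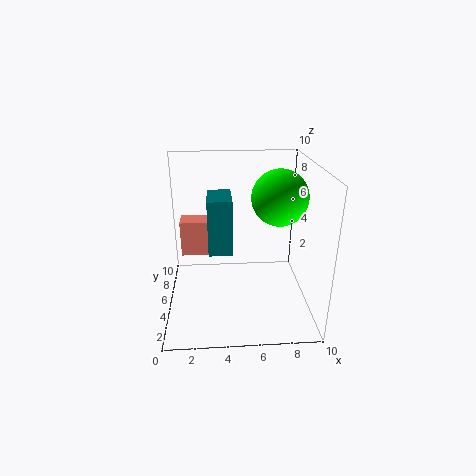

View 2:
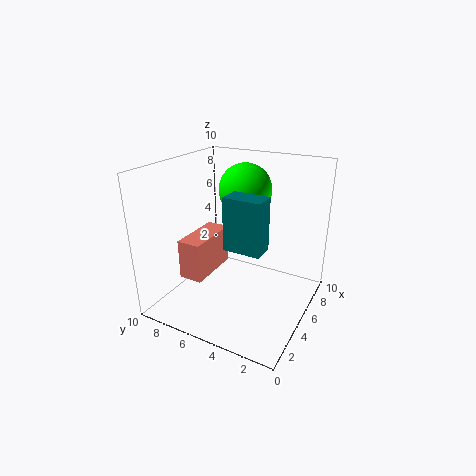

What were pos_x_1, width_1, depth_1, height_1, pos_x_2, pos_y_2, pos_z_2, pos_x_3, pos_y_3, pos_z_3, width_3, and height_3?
pos_x_1 = 1
width_1 = 3.5
depth_1 = 1.5
height_1 = 2.5
pos_x_2 = 8
pos_y_2 = 6
pos_z_2 = 7.5
pos_x_3 = 3
pos_y_3 = 2.5
pos_z_3 = 5
width_3 = 1.5
height_3 = 3.5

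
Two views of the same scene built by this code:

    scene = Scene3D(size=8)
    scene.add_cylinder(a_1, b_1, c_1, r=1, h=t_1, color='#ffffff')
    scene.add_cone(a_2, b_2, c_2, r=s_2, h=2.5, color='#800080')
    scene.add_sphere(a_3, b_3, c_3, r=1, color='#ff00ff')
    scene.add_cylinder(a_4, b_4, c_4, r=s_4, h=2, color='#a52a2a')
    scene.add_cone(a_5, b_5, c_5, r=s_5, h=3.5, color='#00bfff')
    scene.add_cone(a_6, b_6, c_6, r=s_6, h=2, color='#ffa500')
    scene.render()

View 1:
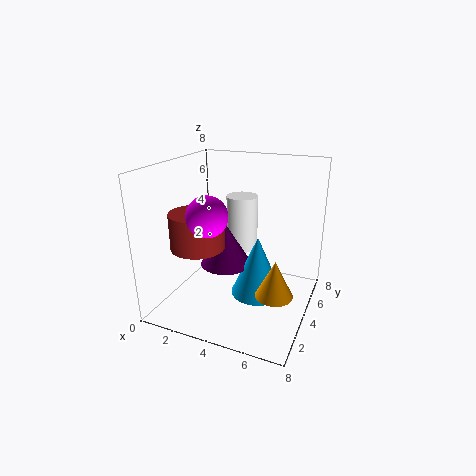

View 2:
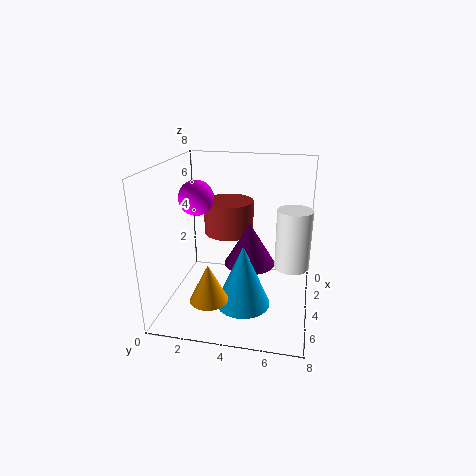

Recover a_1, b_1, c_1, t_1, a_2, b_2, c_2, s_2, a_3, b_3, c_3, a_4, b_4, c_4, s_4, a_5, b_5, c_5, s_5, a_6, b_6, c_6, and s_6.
a_1 = 3
b_1 = 7
c_1 = 2
t_1 = 3.5
a_2 = 3
b_2 = 4.5
c_2 = 2
s_2 = 1.5
a_3 = 3.5
b_3 = 1.5
c_3 = 6
a_4 = 2
b_4 = 3
c_4 = 3.5
s_4 = 1.5
a_5 = 5
b_5 = 4.5
c_5 = 0.5
s_5 = 1.5
a_6 = 6.5
b_6 = 3
c_6 = 1.5
s_6 = 1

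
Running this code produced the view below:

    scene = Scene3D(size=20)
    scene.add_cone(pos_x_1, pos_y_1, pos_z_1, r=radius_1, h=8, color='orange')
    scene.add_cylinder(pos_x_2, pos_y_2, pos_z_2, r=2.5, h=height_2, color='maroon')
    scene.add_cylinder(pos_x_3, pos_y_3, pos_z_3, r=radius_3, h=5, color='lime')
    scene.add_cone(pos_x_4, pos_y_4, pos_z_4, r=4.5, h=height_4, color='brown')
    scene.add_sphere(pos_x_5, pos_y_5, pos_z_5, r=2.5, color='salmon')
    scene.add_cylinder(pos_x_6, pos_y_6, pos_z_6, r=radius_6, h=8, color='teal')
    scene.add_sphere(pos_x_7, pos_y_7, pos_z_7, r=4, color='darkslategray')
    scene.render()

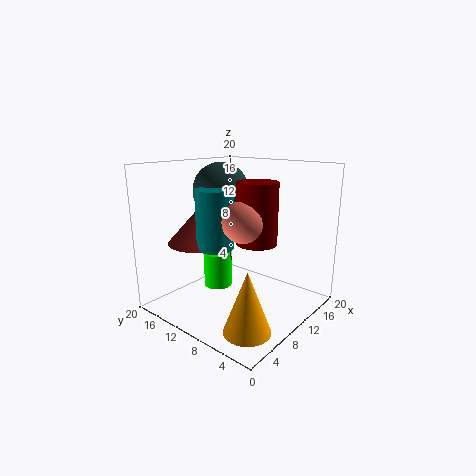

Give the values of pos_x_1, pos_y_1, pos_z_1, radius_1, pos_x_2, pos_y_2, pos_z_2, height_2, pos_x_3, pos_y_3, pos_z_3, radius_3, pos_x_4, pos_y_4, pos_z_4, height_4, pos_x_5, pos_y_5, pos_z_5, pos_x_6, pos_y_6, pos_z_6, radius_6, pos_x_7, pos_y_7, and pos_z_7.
pos_x_1 = 4.5, pos_y_1 = 4, pos_z_1 = 0.5, radius_1 = 3, pos_x_2 = 7.5, pos_y_2 = 5, pos_z_2 = 11, height_2 = 7.5, pos_x_3 = 9, pos_y_3 = 13, pos_z_3 = 2.5, radius_3 = 2, pos_x_4 = 7.5, pos_y_4 = 15, pos_z_4 = 9, height_4 = 5, pos_x_5 = 5.5, pos_y_5 = 5.5, pos_z_5 = 14, pos_x_6 = 7, pos_y_6 = 11.5, pos_z_6 = 9, radius_6 = 2.5, pos_x_7 = 11, pos_y_7 = 14, pos_z_7 = 16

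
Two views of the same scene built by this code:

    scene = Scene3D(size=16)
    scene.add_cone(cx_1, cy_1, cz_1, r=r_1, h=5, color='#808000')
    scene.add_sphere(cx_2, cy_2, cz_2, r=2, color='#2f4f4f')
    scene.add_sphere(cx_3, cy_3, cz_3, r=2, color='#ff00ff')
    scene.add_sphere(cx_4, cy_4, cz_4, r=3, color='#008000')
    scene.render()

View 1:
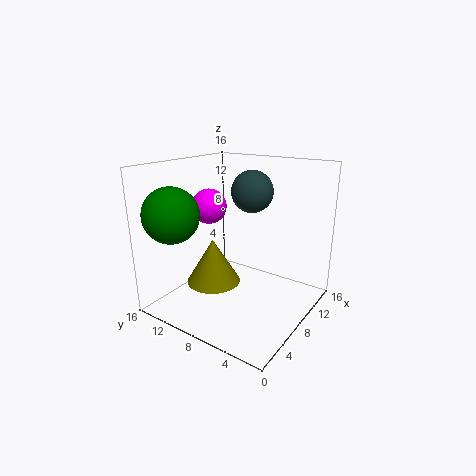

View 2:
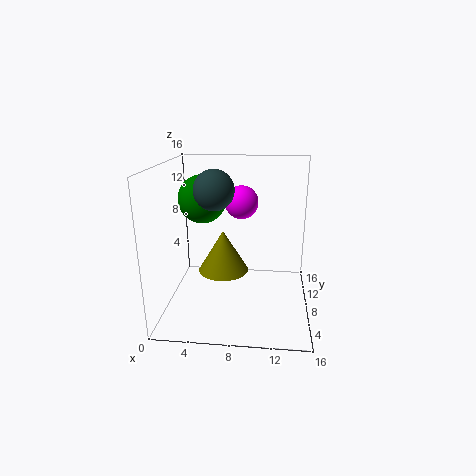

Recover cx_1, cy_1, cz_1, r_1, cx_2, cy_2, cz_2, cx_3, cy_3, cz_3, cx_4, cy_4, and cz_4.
cx_1 = 6; cy_1 = 10; cz_1 = 3; r_1 = 3; cx_2 = 6; cy_2 = 5; cz_2 = 14; cx_3 = 8; cy_3 = 12; cz_3 = 11; cx_4 = 3; cy_4 = 13; cz_4 = 11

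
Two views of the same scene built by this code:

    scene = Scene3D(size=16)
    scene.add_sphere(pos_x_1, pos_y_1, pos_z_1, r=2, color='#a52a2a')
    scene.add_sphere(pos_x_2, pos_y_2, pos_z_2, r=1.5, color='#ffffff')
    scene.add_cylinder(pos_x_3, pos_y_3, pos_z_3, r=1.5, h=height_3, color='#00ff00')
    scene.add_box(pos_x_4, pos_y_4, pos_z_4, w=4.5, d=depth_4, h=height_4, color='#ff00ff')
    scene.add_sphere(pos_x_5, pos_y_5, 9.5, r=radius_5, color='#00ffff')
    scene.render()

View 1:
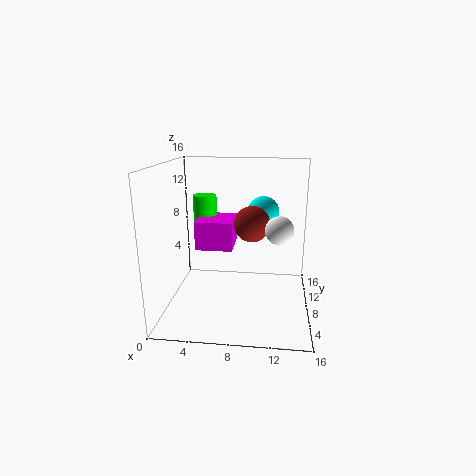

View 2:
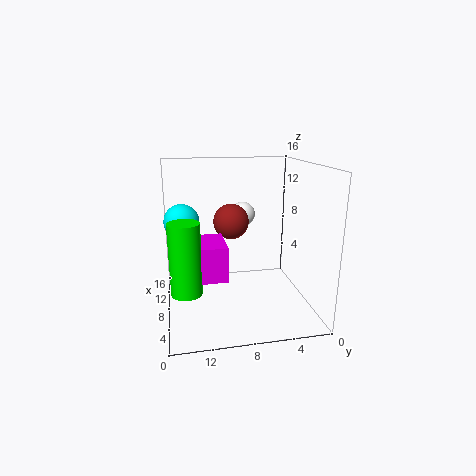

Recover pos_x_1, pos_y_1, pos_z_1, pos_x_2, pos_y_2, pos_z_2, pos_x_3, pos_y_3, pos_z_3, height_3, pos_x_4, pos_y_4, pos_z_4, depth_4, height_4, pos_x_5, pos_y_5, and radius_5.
pos_x_1 = 9.5
pos_y_1 = 8.5
pos_z_1 = 9.5
pos_x_2 = 12.5
pos_y_2 = 6.5
pos_z_2 = 9.5
pos_x_3 = 3
pos_y_3 = 14
pos_z_3 = 4.5
height_3 = 7
pos_x_4 = 2.5
pos_y_4 = 10
pos_z_4 = 5.5
depth_4 = 5
height_4 = 3.5
pos_x_5 = 10.5
pos_y_5 = 14
radius_5 = 2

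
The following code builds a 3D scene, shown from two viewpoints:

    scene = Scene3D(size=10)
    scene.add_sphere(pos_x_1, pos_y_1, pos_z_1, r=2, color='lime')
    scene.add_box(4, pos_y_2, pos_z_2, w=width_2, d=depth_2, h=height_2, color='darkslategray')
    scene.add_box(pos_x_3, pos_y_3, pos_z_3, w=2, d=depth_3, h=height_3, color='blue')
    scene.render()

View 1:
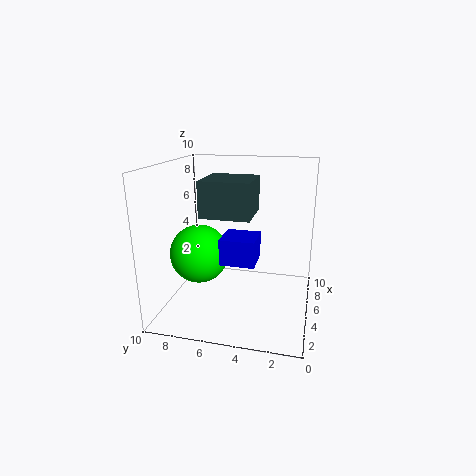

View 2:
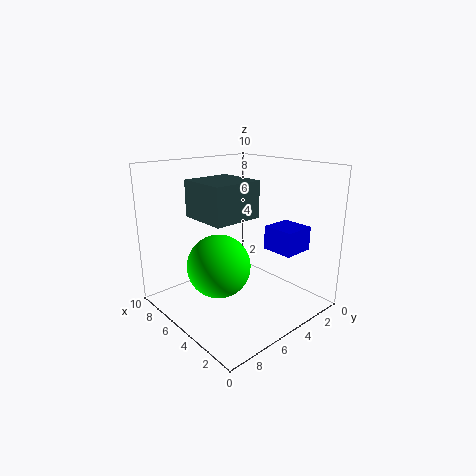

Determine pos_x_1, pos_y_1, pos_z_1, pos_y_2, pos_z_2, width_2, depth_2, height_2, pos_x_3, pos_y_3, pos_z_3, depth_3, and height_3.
pos_x_1 = 4, pos_y_1 = 7.5, pos_z_1 = 4, pos_y_2 = 4, pos_z_2 = 6.5, width_2 = 3.5, depth_2 = 3.5, height_2 = 2.5, pos_x_3 = 0.5, pos_y_3 = 3, pos_z_3 = 5, depth_3 = 2, height_3 = 1.5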